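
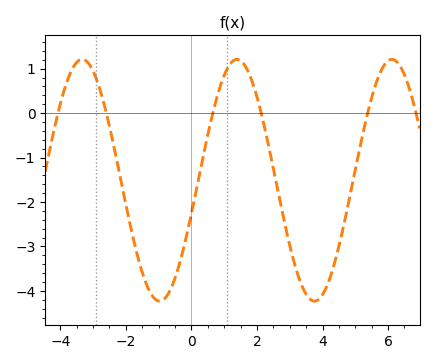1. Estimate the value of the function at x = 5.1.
-0.9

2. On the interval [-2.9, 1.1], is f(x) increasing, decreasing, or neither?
neither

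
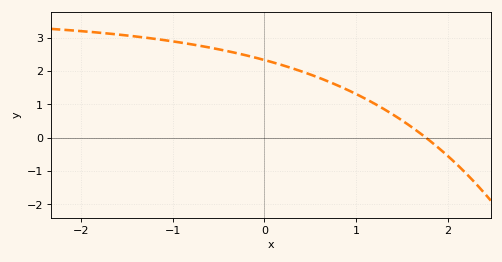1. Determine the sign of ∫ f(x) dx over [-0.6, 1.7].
positive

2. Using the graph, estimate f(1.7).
0.131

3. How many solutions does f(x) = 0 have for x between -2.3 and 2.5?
1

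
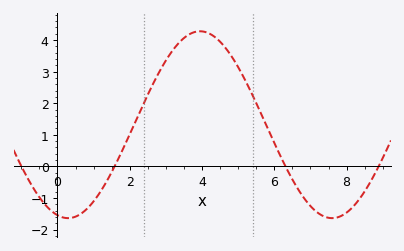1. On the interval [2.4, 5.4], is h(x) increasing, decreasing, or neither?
neither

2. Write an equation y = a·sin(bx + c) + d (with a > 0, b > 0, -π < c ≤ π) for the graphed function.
y = 2.96sin(0.86x - 1.82) + 1.32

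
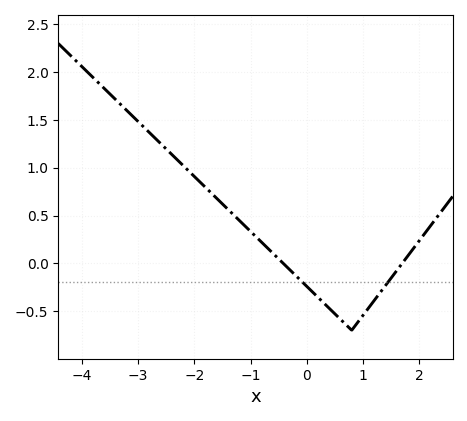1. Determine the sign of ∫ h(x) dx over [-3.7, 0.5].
positive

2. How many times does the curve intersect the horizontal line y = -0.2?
2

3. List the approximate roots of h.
-0.418, 1.7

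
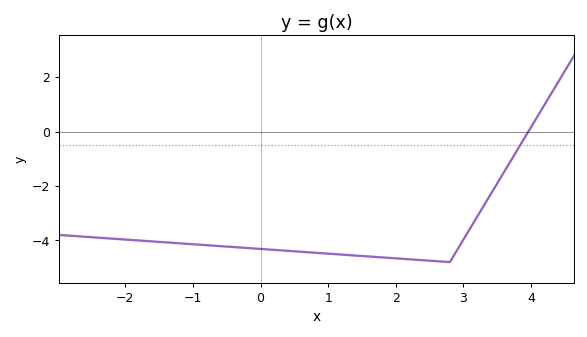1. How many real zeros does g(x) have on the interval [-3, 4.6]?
1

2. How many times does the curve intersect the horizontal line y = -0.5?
1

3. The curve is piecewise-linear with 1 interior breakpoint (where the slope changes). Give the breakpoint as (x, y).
(2.8, -4.8)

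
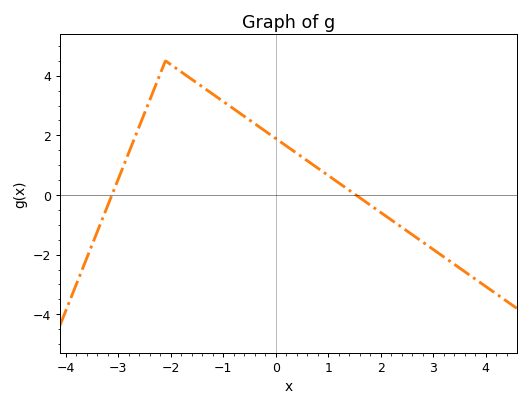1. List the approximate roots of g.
-3.2, 1.6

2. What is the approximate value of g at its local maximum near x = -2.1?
4.4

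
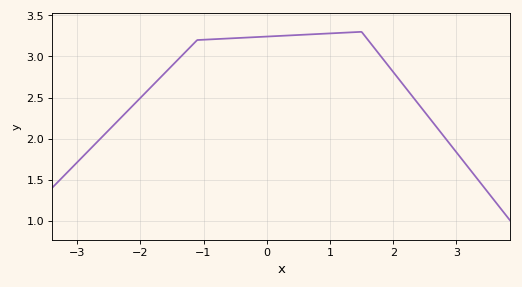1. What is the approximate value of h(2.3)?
2.52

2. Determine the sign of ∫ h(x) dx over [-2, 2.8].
positive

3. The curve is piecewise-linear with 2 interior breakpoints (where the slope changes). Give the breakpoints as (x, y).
(-1.1, 3.2); (1.5, 3.3)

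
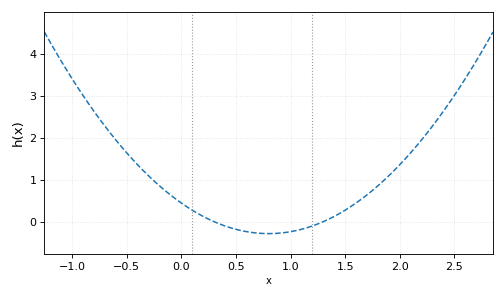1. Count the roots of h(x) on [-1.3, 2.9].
2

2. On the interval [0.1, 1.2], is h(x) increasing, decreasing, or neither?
neither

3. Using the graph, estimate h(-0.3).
1.1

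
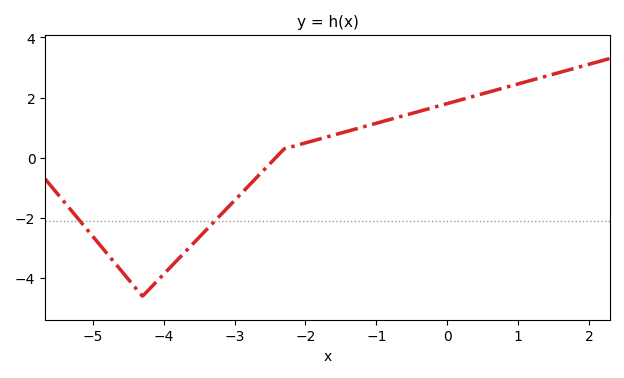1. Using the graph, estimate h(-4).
-3.8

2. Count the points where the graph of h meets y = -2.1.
2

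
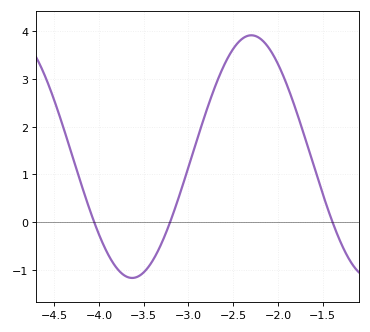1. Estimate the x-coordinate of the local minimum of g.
-3.63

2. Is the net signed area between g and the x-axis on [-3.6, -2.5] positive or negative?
positive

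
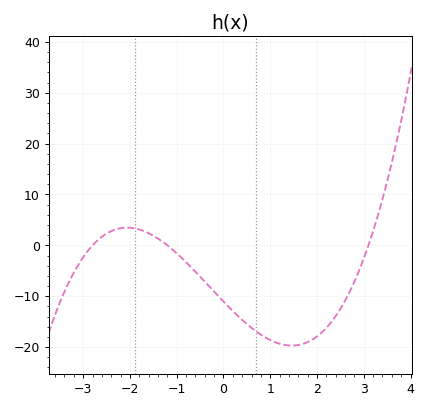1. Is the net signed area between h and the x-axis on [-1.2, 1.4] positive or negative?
negative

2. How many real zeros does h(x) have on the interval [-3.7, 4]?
3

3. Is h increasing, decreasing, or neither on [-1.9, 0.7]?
decreasing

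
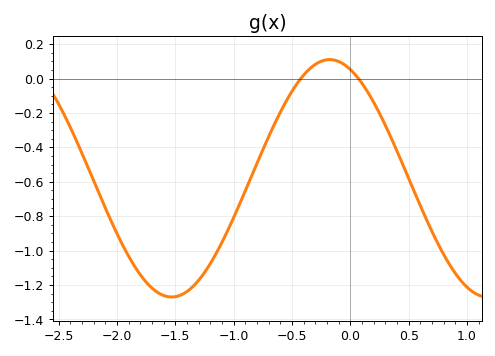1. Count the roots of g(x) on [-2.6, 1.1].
2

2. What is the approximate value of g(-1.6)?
-1.26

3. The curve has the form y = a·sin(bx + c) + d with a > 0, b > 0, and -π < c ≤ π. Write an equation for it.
y = 0.69sin(2.32x + 1.98) - 0.58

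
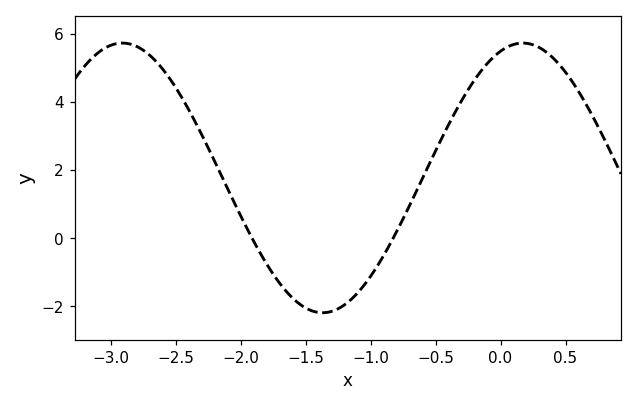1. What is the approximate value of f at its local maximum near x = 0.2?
5.8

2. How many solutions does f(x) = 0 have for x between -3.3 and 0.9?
2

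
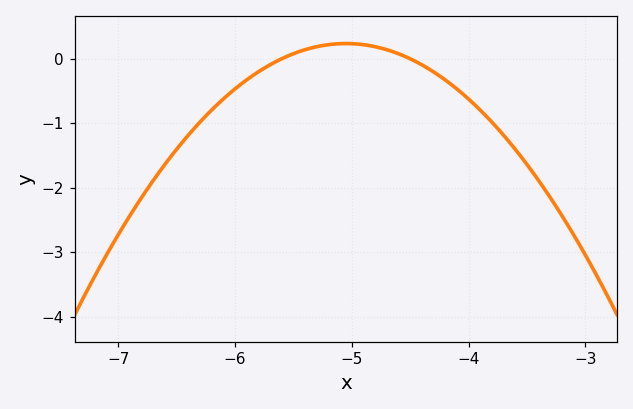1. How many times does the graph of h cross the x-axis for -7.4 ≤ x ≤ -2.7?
2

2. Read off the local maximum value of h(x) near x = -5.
0.2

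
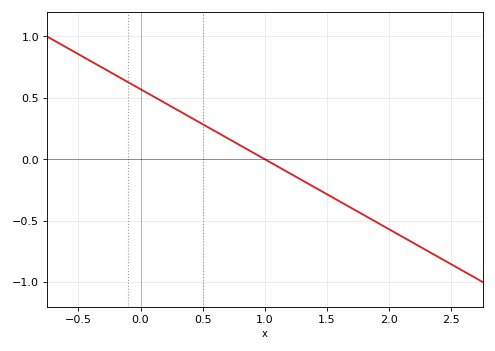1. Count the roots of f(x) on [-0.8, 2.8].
1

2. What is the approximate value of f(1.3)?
-0.171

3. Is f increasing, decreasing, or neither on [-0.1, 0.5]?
decreasing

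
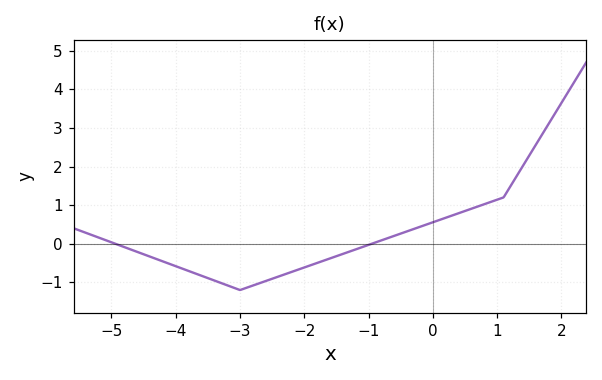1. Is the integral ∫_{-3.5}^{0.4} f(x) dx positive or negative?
negative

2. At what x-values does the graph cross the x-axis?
-4.94, -0.95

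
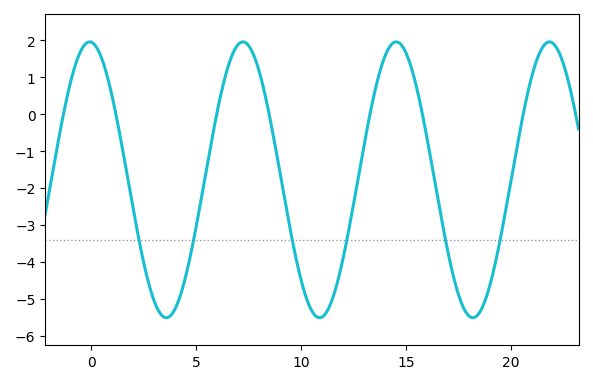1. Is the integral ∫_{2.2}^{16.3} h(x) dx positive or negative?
negative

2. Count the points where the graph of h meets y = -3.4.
6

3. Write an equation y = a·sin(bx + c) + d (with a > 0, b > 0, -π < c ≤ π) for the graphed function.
y = 3.73sin(0.86x + 1.6) - 1.77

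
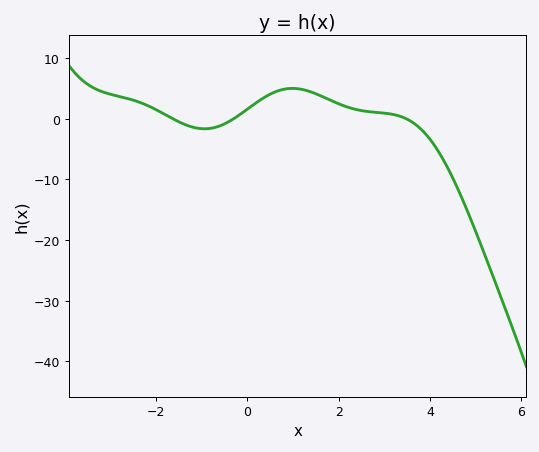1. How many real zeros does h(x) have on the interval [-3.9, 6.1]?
3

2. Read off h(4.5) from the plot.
-9.74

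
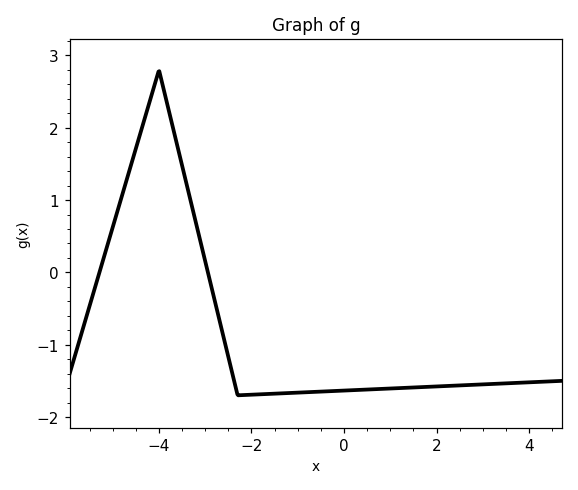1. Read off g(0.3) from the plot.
-1.63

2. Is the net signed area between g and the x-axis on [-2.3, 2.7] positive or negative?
negative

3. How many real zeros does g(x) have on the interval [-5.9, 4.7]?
2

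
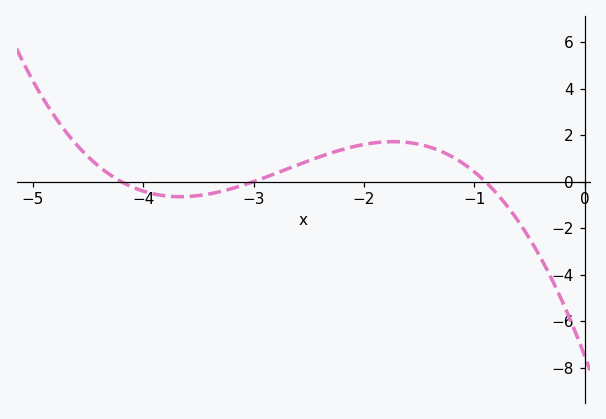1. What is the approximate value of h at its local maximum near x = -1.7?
1.72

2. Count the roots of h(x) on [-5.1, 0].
3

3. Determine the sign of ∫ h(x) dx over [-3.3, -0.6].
positive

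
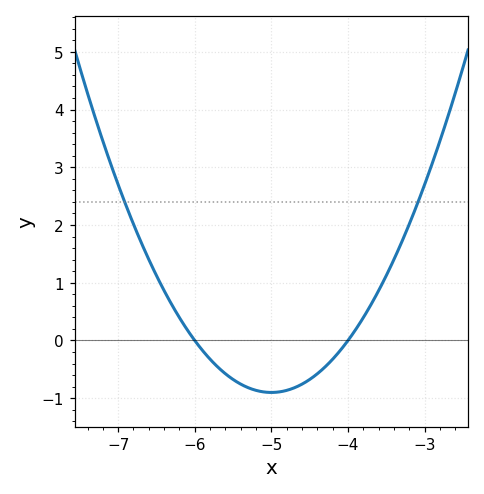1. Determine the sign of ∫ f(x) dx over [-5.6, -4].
negative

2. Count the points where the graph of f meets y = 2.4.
2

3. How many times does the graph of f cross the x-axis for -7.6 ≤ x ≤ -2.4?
2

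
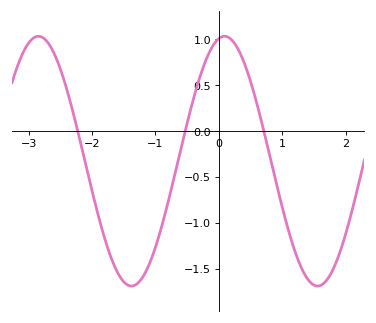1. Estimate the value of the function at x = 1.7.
-1.65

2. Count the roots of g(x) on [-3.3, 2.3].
3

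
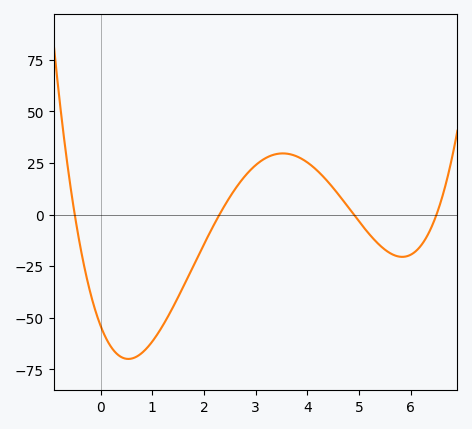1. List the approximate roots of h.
-0.5, 2.3, 4.9, 6.5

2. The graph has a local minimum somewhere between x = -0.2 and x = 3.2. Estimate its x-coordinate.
0.536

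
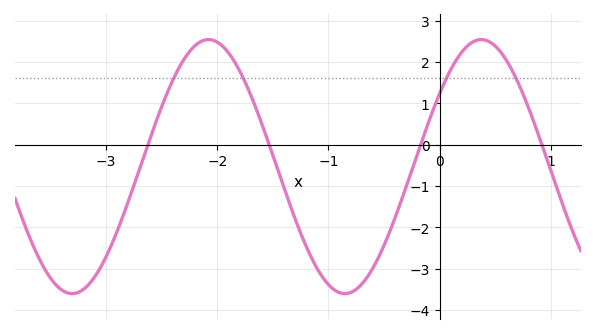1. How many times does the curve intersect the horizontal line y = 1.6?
4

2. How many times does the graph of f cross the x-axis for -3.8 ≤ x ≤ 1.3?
4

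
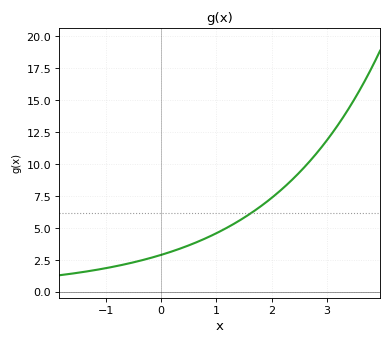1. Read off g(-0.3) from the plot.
2.53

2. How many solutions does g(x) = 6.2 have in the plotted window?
1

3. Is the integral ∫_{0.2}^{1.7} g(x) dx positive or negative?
positive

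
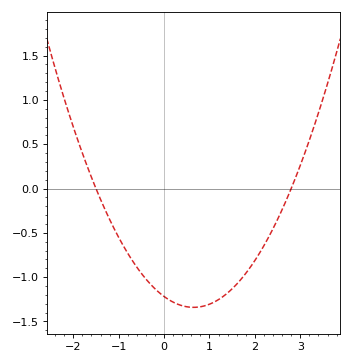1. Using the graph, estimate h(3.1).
0.4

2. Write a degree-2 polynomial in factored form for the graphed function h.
y = 0.29(x + 1.5)(x - 2.8)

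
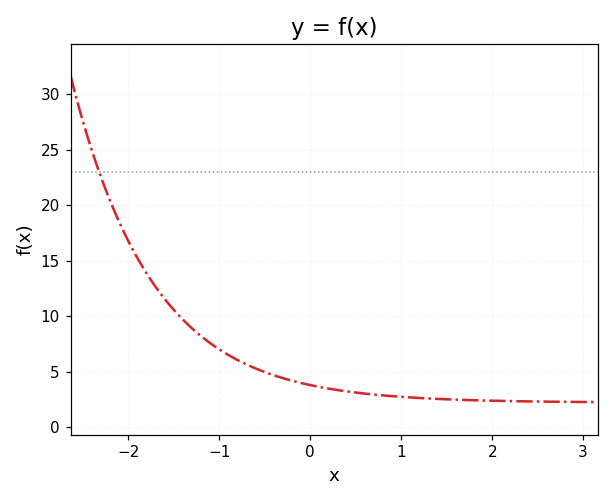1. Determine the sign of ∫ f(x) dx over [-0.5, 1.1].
positive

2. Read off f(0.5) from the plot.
3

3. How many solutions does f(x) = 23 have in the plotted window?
1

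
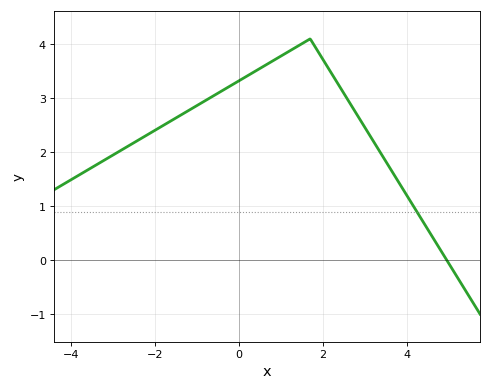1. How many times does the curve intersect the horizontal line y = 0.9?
1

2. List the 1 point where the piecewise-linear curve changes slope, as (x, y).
(1.7, 4.1)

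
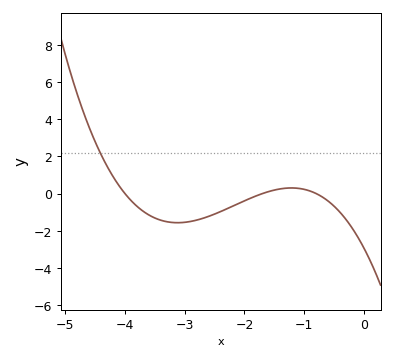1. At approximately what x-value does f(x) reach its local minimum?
-3.12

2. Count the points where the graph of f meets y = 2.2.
1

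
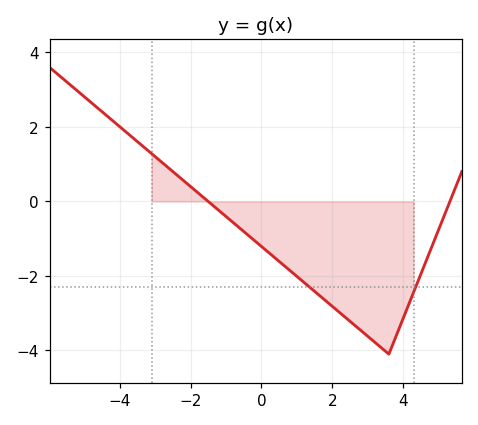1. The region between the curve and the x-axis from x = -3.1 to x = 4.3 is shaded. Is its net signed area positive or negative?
negative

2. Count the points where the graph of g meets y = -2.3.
2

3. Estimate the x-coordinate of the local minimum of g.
3.6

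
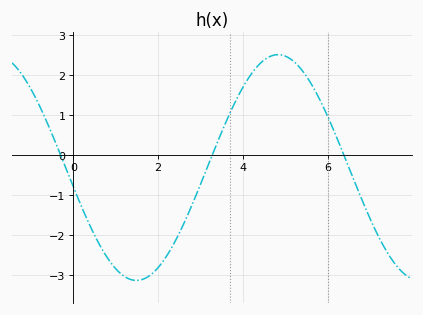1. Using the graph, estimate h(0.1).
-1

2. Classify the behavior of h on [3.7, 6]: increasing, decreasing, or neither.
neither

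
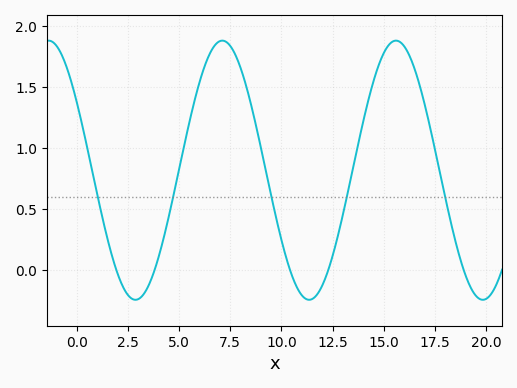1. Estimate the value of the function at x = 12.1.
-0.084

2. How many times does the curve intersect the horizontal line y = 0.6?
5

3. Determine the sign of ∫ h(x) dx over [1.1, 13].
positive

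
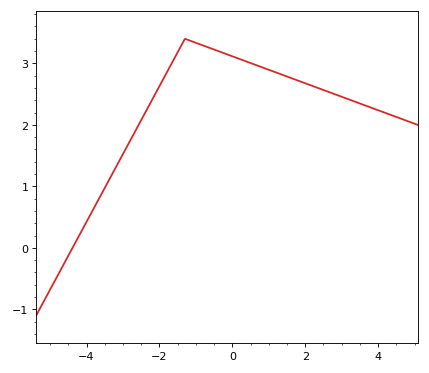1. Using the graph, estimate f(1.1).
2.9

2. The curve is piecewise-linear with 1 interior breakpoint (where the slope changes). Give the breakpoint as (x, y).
(-1.3, 3.4)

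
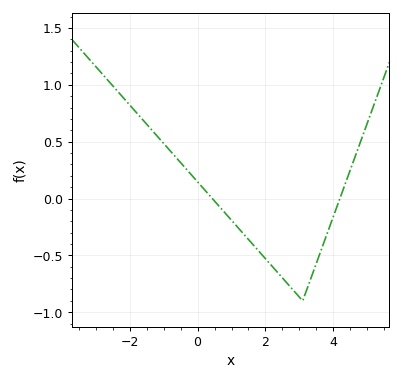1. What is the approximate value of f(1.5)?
-0.36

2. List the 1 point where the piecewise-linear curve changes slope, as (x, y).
(3.1, -0.9)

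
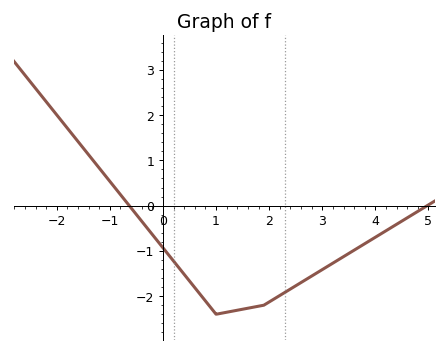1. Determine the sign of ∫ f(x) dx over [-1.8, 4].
negative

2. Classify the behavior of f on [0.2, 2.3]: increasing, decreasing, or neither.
neither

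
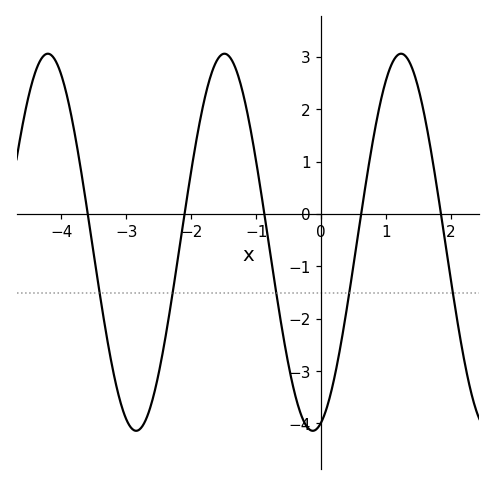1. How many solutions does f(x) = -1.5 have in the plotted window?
5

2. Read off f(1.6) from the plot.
1.8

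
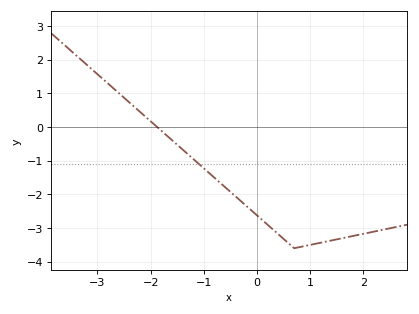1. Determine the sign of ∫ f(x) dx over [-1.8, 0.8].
negative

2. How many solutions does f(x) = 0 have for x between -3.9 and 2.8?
1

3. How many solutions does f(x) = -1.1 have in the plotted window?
1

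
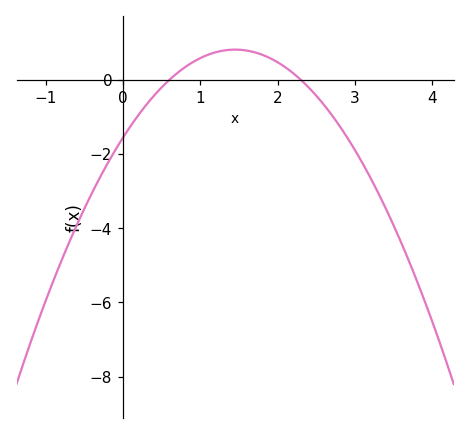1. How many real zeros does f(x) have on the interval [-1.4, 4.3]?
2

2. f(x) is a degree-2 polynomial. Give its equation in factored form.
y = -1.13(x - 0.6)(x - 2.3)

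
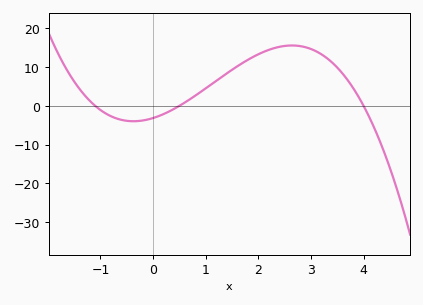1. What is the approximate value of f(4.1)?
-3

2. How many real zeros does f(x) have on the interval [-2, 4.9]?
3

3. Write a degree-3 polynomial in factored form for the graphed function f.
y = -1.43(x + 1.1)(x - 0.5)(x - 4)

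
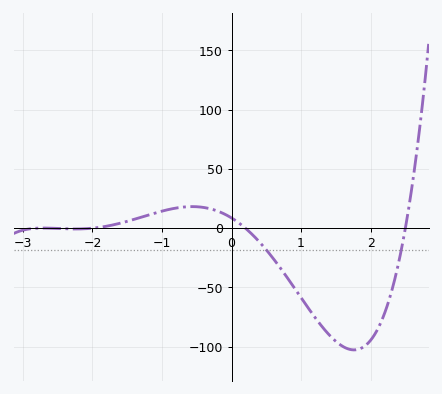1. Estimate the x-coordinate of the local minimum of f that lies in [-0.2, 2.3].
1.8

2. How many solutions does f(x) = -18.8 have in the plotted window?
2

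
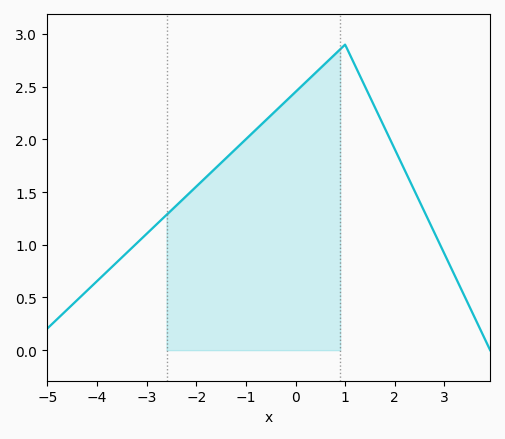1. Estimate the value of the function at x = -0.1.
2.41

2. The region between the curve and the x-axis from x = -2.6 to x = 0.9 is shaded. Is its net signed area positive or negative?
positive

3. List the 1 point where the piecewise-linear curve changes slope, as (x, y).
(1, 2.9)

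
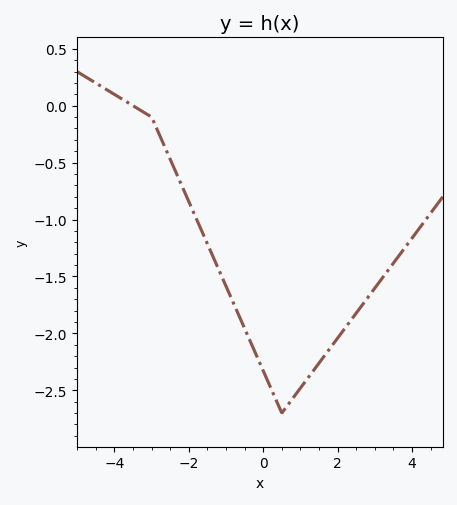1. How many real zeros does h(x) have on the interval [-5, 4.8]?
1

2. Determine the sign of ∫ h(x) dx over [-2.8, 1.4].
negative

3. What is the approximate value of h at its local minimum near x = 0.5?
-2.7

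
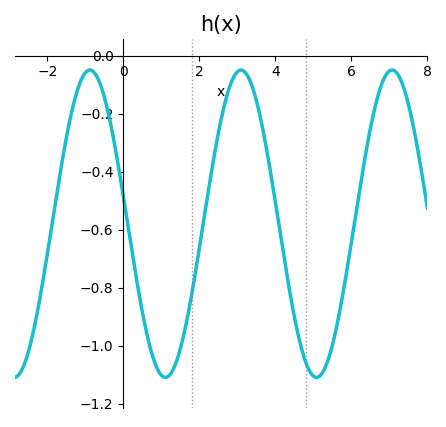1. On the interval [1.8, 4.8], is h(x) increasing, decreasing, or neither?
neither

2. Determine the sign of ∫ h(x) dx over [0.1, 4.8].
negative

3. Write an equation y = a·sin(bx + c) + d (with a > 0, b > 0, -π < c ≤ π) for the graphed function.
y = 0.53sin(1.58x + 2.96) - 0.58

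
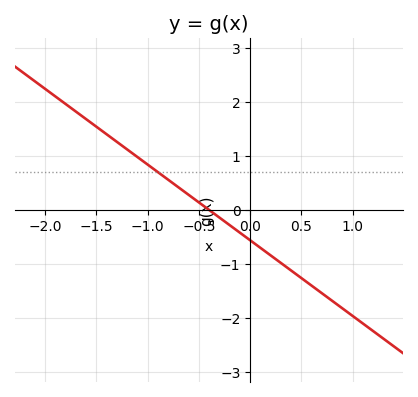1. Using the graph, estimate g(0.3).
-1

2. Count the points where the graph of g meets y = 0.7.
1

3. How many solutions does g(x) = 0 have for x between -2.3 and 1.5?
1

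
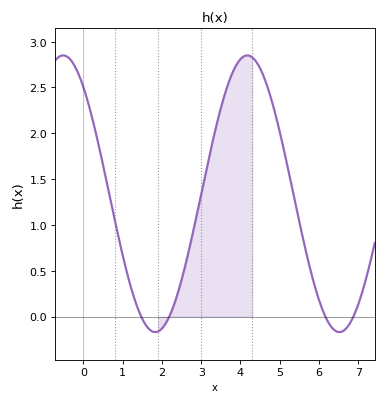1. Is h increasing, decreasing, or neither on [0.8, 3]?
neither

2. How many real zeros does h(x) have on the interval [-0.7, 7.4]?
4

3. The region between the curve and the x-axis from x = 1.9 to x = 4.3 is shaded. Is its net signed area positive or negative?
positive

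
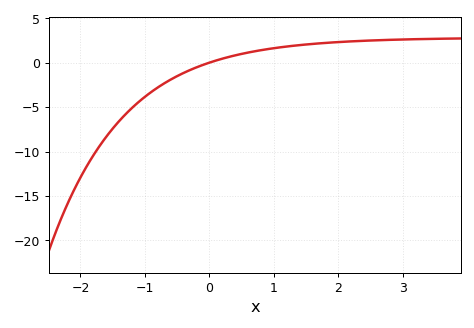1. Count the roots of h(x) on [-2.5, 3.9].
1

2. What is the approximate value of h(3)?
2.5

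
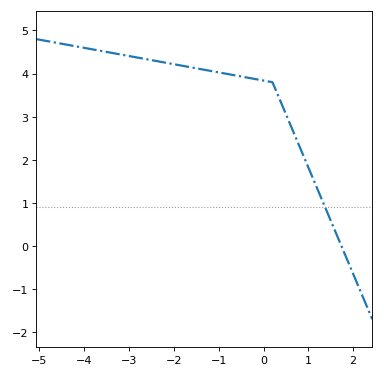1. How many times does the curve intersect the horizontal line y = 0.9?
1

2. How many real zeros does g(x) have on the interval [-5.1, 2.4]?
1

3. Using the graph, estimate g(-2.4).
4.3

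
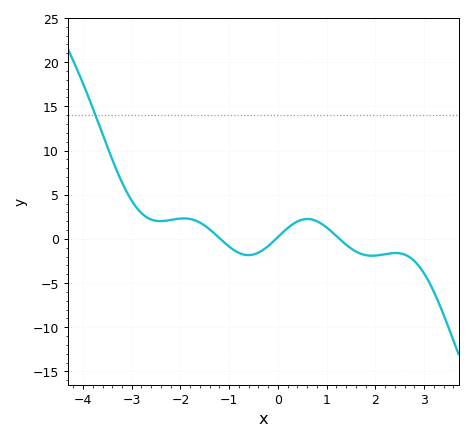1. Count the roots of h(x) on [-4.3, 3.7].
3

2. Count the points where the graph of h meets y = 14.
1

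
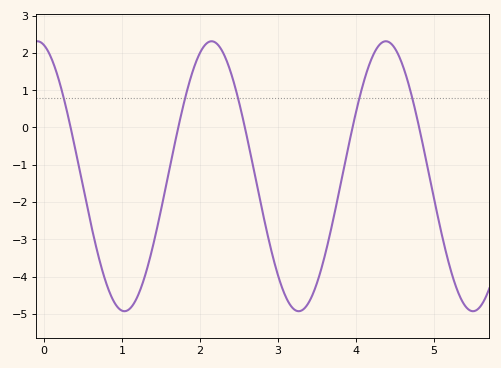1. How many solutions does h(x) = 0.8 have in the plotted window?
5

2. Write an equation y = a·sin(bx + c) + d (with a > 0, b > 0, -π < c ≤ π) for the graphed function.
y = 3.62sin(2.81x + 1.81) - 1.31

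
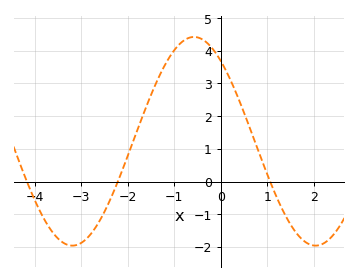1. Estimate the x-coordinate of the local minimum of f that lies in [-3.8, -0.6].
-3.19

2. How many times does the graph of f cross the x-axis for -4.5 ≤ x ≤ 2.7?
3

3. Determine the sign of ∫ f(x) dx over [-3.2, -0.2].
positive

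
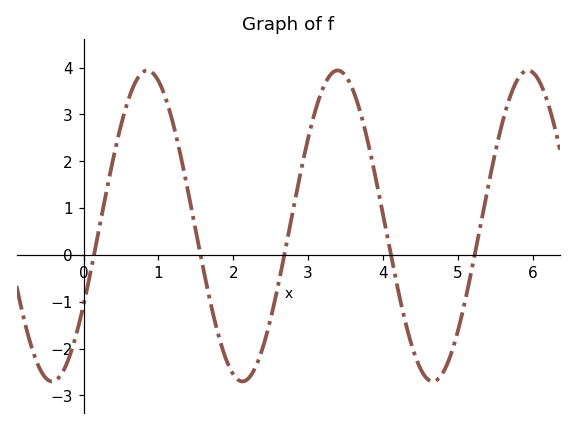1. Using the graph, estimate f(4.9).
-2.16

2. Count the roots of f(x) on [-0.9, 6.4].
5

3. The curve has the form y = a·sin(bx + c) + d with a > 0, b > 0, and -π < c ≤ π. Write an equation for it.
y = 3.32sin(2.47x - 0.53) + 0.62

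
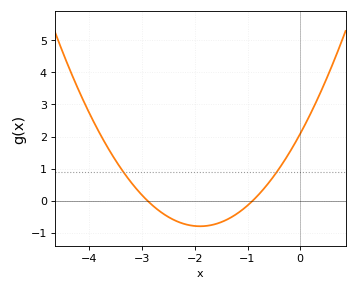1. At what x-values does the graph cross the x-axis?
-2.9, -0.9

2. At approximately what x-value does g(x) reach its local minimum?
-1.9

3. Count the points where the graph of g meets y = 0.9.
2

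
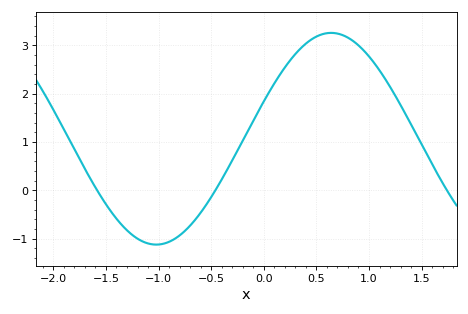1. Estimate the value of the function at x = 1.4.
1.4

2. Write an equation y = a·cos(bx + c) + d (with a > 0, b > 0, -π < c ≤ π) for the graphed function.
y = 2.19cos(1.9x - 1.2) + 1.07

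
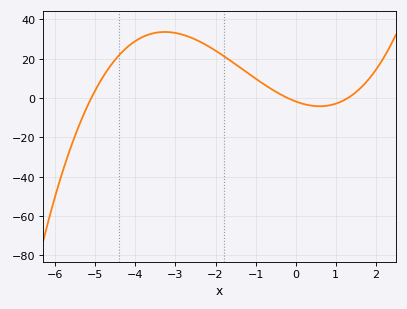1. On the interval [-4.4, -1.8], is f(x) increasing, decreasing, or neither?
neither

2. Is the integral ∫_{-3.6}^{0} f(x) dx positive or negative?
positive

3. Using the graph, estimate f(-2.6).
30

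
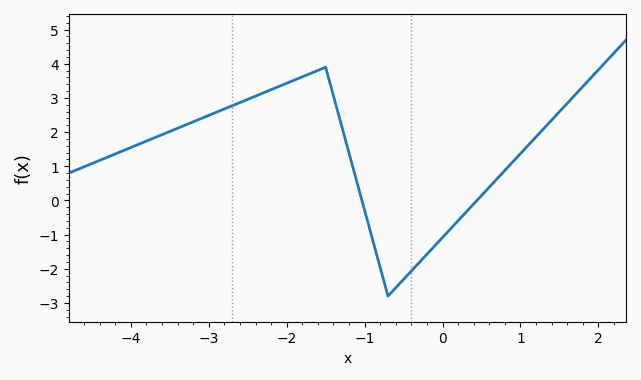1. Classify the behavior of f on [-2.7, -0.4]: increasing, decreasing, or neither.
neither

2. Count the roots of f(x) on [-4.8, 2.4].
2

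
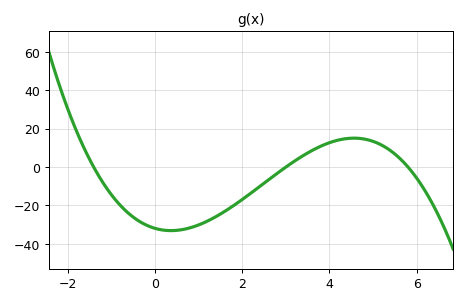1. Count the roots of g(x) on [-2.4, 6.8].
3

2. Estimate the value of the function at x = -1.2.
-8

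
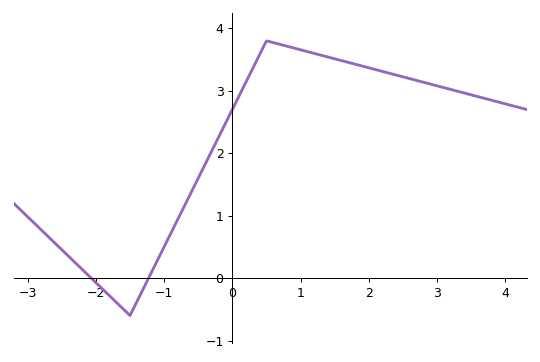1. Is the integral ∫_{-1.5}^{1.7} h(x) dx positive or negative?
positive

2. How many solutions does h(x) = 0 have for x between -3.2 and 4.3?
2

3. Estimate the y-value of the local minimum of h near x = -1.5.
-0.6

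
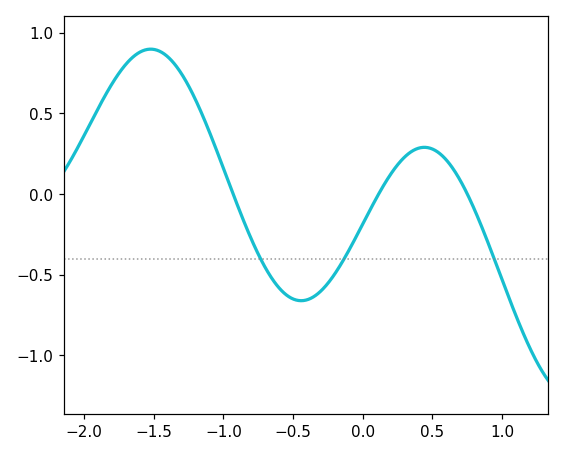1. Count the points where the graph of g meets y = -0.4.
3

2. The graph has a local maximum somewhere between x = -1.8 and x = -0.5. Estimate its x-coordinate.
-1.5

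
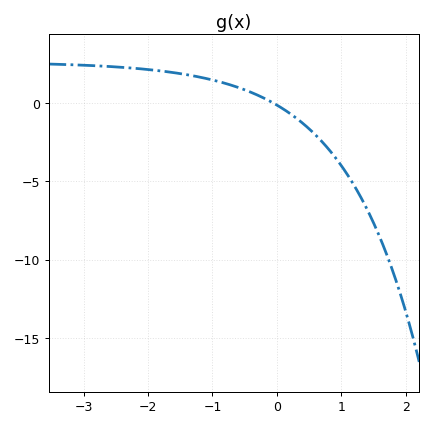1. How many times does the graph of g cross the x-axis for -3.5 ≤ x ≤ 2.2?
1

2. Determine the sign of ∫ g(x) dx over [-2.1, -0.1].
positive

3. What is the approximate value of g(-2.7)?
2.5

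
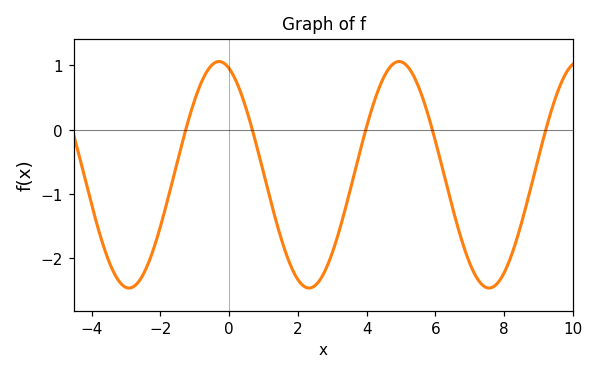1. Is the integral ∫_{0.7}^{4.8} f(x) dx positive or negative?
negative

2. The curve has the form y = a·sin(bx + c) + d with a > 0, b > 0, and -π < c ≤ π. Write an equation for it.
y = 1.76sin(1.2x + 1.9) - 0.7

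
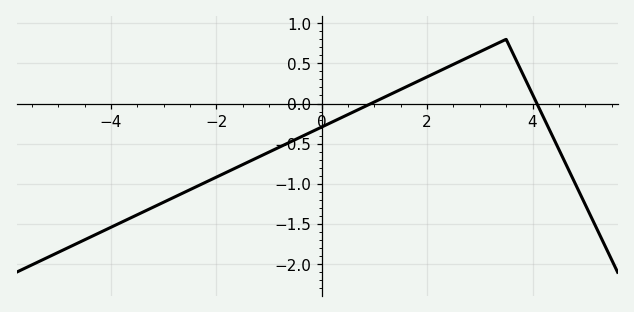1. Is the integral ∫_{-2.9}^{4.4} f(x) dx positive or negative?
negative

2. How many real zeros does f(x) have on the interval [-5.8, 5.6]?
2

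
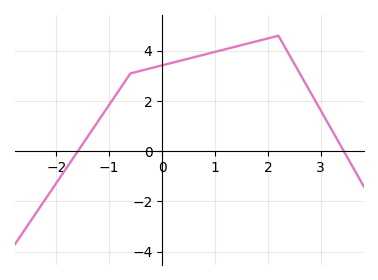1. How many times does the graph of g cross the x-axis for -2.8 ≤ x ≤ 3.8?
2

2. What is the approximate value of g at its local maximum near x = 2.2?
4.6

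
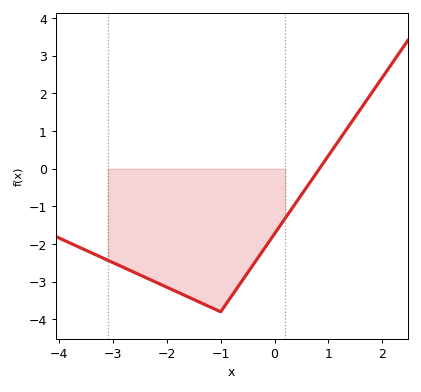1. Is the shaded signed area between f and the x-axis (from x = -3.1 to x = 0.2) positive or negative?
negative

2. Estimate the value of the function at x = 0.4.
-0.9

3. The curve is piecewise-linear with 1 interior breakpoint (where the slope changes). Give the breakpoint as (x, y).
(-1, -3.8)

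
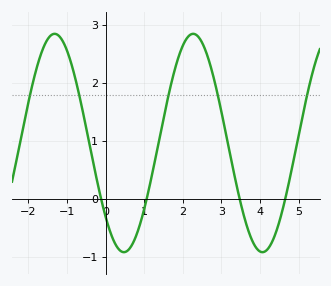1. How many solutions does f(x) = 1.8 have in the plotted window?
5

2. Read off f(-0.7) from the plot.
1.8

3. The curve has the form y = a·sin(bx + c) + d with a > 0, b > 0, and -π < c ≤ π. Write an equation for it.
y = 1.88sin(1.8x - 2.4) + 0.97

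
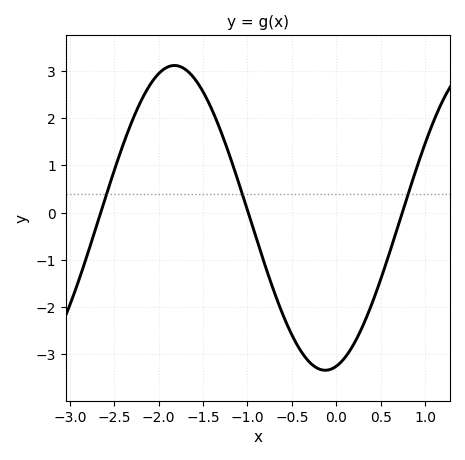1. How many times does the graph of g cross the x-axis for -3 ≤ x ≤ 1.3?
3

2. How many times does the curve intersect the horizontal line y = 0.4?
3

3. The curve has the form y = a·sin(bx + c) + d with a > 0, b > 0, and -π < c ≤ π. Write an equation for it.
y = 3.23sin(1.85x - 1.34) - 0.11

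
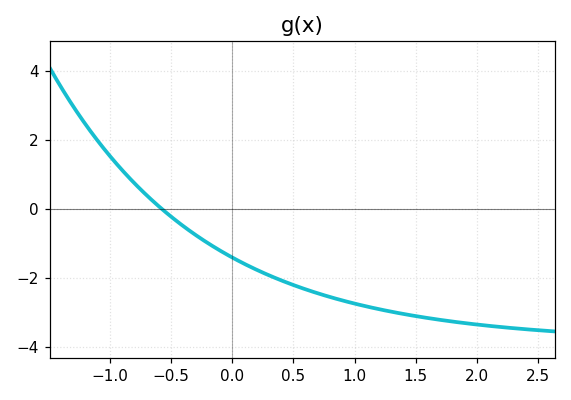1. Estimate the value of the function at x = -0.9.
1.13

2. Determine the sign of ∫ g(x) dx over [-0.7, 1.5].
negative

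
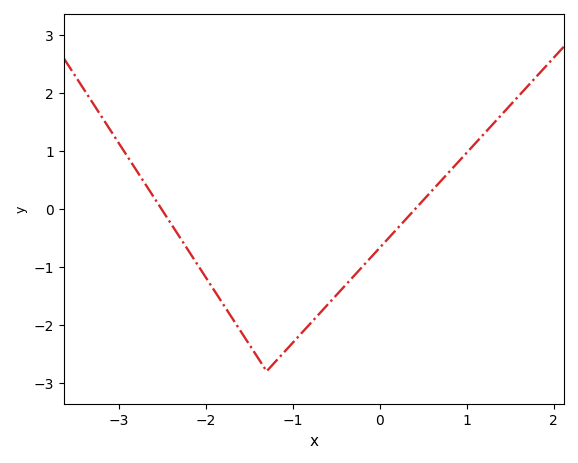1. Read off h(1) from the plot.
0.971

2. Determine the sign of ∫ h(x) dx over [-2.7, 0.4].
negative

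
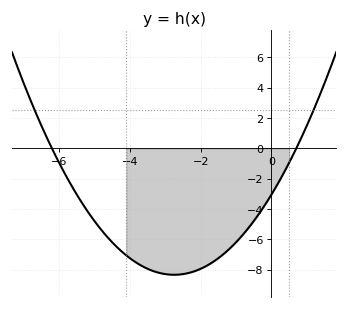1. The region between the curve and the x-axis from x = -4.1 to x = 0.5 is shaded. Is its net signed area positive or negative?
negative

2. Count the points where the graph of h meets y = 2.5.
2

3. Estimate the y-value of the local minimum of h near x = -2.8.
-8.4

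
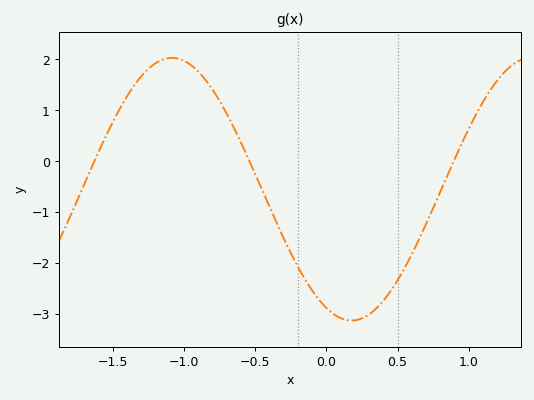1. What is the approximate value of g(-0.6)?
0.4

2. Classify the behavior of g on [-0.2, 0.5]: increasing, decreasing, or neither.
neither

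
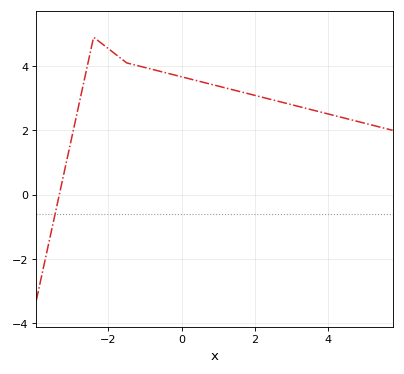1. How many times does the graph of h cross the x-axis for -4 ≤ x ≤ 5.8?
1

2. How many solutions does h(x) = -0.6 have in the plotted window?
1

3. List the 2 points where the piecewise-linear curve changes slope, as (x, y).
(-2.4, 4.9); (-1.5, 4.1)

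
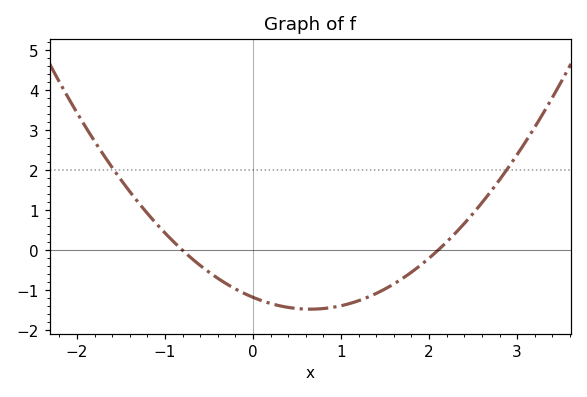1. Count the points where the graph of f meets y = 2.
2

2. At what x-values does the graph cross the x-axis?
-0.8, 2.1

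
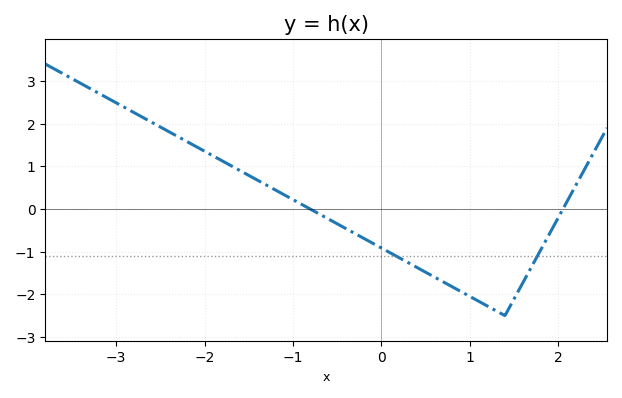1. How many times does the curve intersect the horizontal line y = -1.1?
2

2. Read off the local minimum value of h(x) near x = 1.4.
-2.5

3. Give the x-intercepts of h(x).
-0.805, 2.06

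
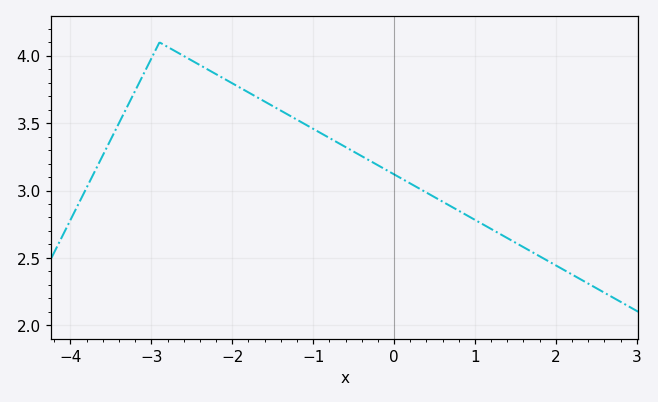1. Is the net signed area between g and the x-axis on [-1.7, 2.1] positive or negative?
positive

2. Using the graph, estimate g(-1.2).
3.55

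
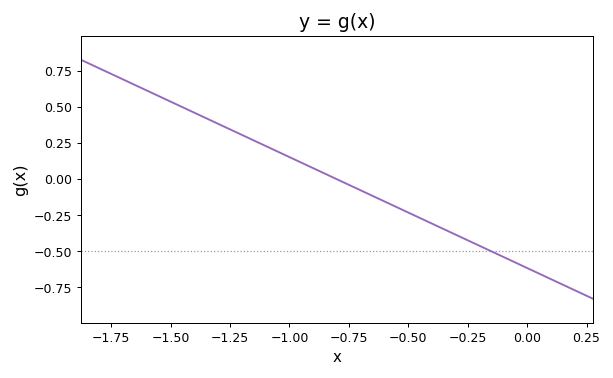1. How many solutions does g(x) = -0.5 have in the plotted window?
1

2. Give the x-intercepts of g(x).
-0.8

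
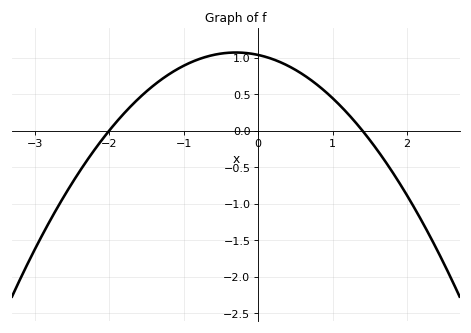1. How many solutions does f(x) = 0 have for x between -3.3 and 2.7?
2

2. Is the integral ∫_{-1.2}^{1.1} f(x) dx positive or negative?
positive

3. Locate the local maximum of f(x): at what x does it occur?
-0.3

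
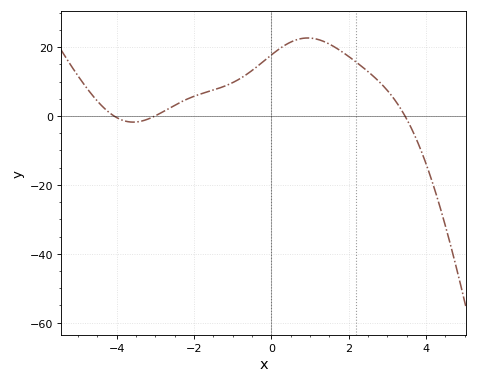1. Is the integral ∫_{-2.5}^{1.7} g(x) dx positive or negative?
positive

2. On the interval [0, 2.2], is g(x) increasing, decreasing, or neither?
neither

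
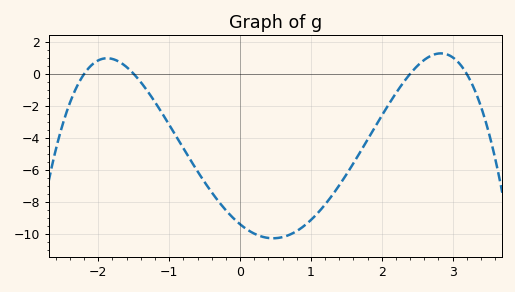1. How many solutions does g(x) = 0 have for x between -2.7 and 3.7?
4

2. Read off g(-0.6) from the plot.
-6.07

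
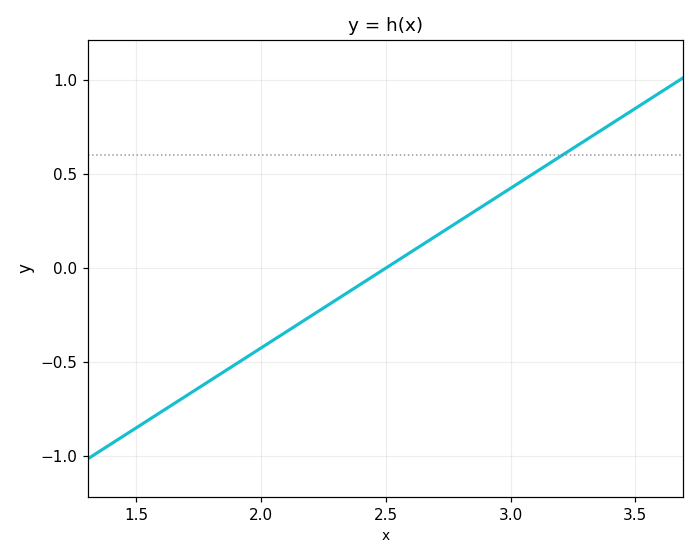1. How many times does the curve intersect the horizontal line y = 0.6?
1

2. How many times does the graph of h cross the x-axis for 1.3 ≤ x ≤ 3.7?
1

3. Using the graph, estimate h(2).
-0.4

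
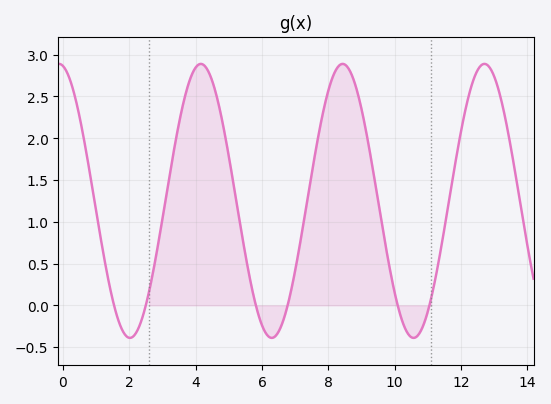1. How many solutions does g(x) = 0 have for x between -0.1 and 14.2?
6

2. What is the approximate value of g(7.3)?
1.1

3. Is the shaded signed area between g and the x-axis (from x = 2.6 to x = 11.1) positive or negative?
positive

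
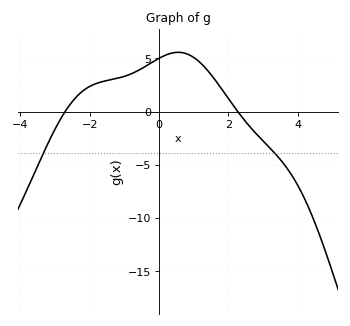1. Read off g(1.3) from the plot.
4.24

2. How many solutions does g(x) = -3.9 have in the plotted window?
2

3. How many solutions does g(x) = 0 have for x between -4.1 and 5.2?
2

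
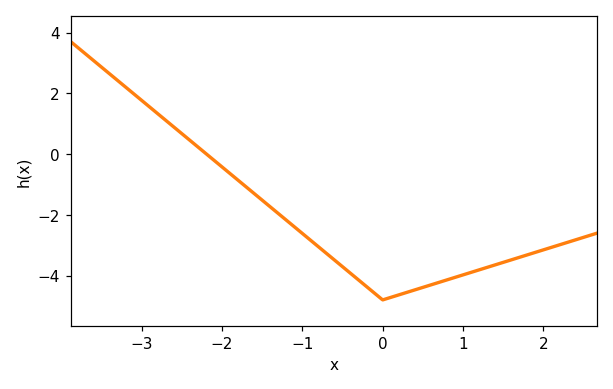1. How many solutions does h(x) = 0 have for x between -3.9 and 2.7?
1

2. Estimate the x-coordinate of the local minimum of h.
0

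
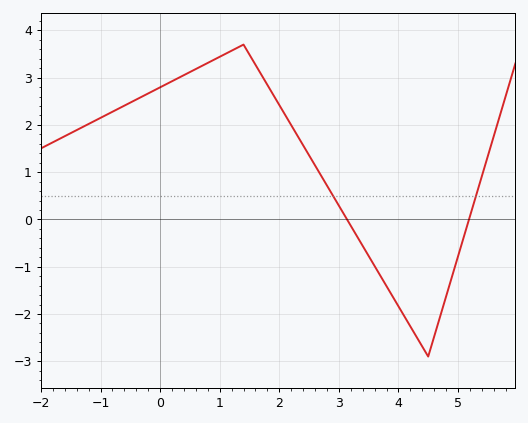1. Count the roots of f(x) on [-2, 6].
2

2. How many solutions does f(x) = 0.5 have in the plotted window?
2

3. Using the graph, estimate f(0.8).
3.31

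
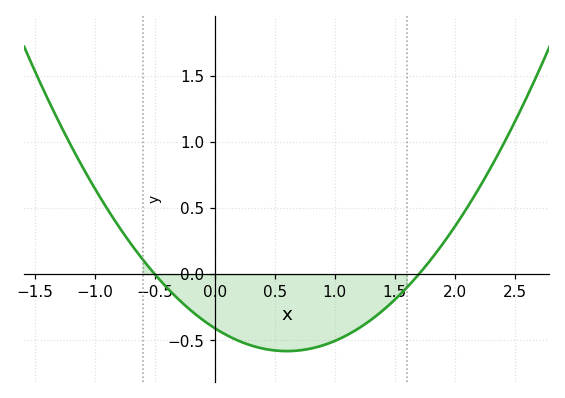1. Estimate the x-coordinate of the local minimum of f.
0.6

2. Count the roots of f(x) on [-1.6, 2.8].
2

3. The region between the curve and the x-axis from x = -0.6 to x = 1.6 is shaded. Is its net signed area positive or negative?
negative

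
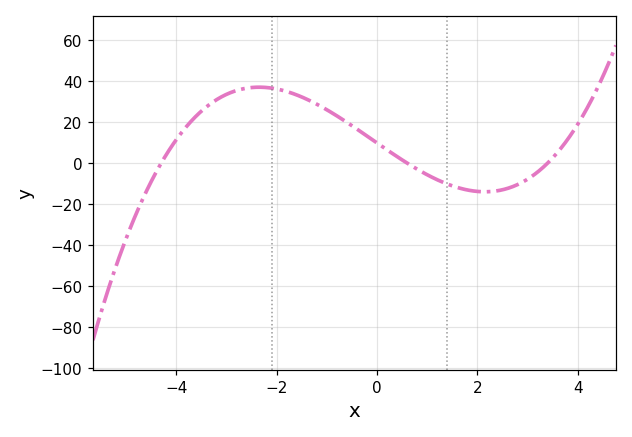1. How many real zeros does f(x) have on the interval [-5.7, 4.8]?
3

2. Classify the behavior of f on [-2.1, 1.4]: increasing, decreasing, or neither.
decreasing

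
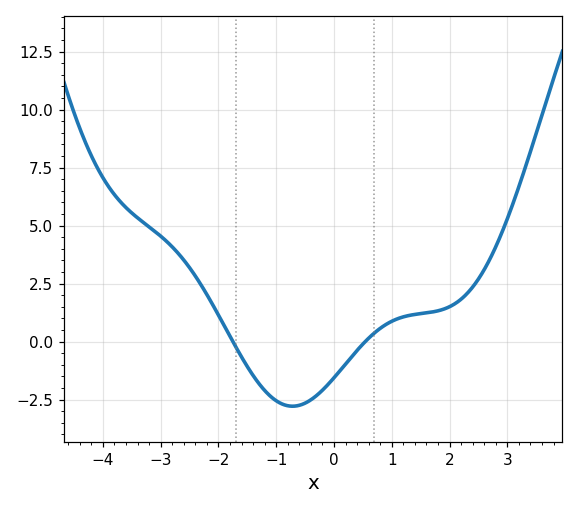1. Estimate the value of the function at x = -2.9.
4.4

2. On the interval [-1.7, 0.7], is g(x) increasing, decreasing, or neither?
neither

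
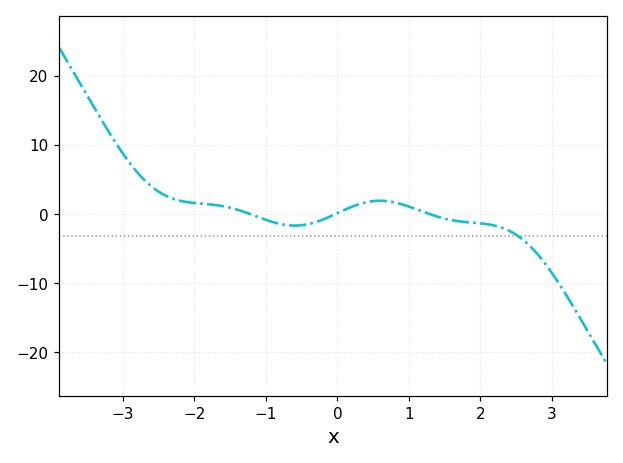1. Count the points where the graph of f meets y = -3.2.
1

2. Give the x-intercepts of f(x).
-1.2, 0, 1.2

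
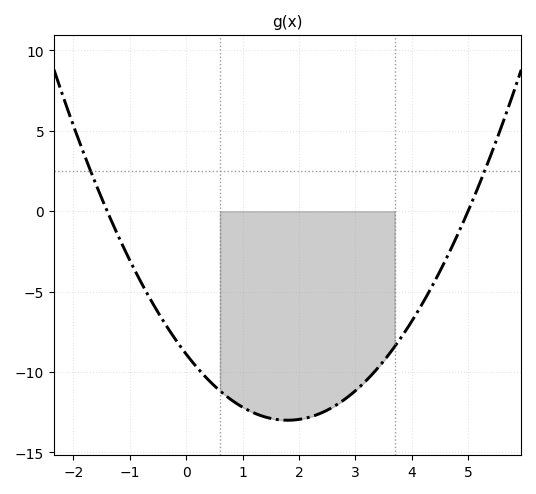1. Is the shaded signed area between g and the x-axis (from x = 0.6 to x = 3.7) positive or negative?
negative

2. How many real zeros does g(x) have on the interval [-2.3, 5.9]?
2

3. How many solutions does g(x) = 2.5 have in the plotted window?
2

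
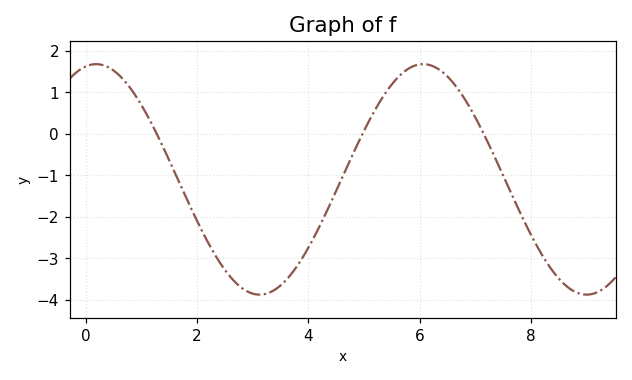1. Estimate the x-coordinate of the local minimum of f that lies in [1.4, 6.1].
3.12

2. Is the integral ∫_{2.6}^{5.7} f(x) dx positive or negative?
negative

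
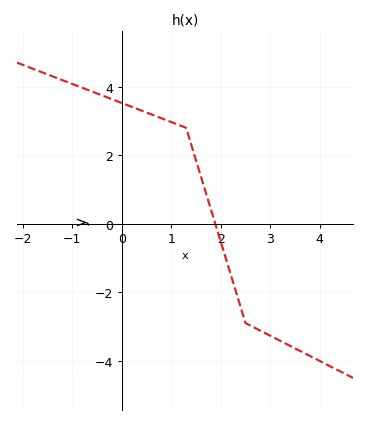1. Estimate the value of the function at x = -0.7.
3.91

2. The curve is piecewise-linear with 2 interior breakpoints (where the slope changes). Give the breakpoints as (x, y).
(1.3, 2.8); (2.5, -2.9)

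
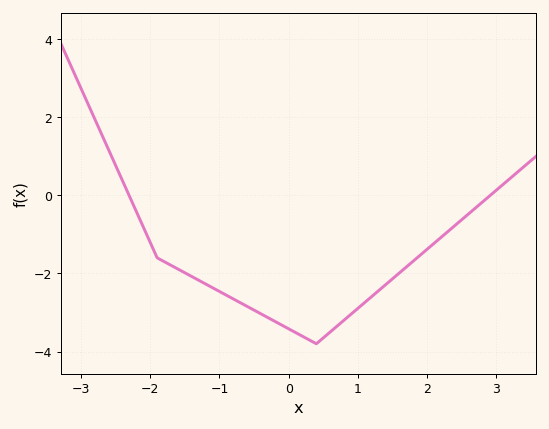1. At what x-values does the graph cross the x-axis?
-2.3, 2.9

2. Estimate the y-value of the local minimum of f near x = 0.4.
-3.8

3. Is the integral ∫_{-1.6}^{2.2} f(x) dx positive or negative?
negative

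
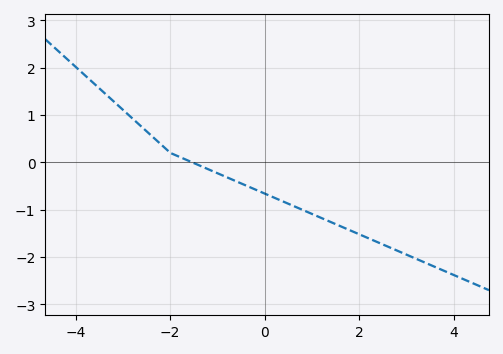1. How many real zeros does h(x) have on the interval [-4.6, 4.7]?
1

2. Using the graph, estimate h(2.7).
-1.8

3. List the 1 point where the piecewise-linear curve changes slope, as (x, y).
(-2, 0.2)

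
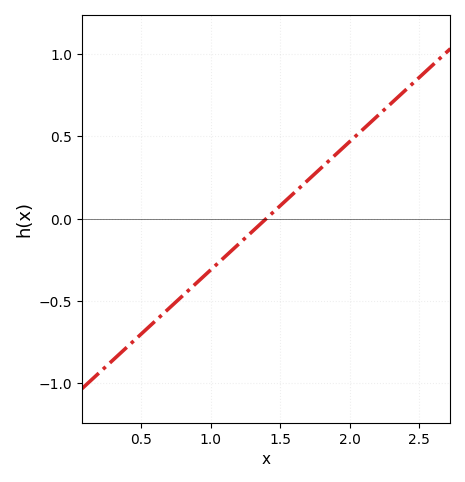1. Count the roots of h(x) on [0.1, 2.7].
1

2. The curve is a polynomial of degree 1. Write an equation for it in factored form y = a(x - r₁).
y = 0.78(x - 1.4)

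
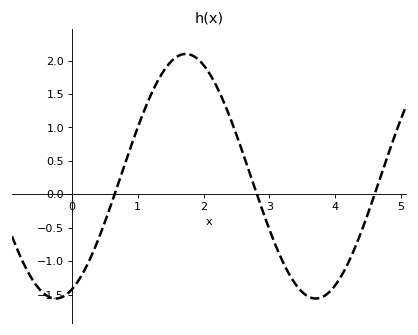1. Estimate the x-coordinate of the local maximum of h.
1.73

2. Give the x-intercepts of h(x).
0.649, 2.81, 4.6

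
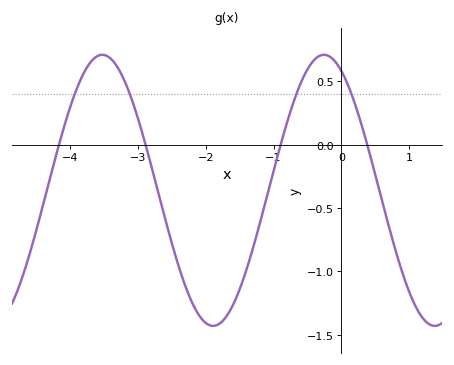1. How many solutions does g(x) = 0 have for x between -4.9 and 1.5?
4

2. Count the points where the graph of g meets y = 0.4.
4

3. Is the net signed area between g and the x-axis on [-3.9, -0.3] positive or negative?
negative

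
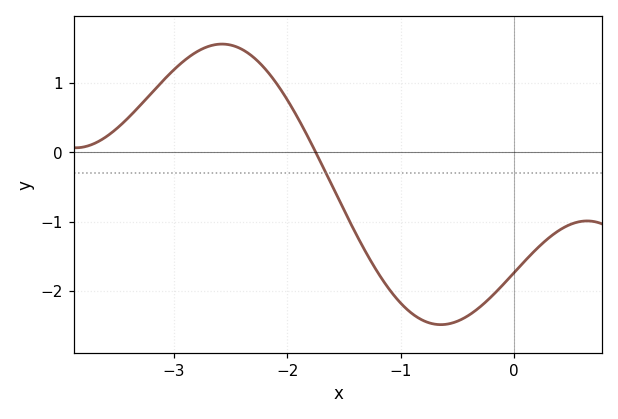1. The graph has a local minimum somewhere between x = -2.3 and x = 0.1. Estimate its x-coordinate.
-0.645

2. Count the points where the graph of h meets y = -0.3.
1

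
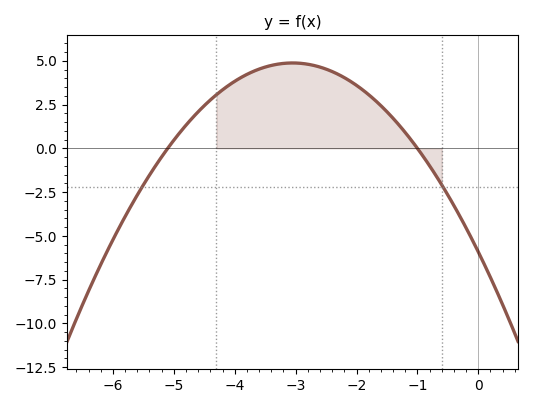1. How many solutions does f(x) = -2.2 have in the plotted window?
2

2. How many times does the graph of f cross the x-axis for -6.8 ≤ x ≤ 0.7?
2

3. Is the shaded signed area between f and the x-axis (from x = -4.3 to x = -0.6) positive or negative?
positive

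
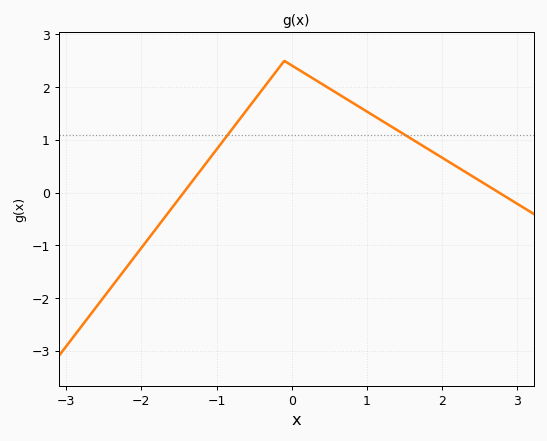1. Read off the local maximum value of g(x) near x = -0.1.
2.5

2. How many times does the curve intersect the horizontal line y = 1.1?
2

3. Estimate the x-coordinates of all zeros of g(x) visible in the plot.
-1.4, 2.8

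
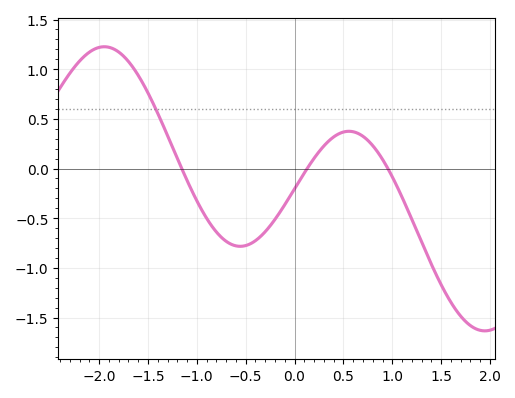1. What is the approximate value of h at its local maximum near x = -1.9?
1.23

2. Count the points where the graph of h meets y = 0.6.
1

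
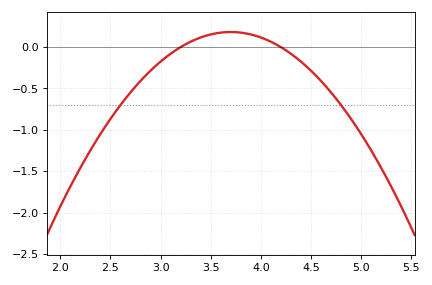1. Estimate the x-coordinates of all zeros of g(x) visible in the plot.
3.2, 4.2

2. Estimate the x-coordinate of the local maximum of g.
3.7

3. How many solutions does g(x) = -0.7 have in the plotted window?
2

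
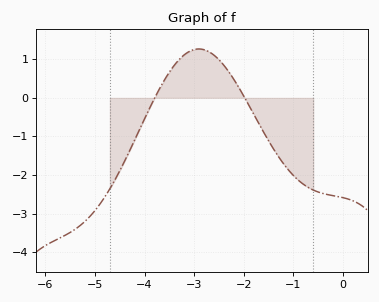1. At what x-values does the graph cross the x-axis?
-3.8, -1.98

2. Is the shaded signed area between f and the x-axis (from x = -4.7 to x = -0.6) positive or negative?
negative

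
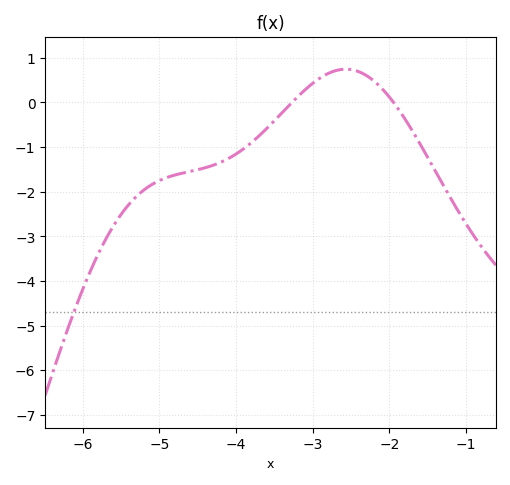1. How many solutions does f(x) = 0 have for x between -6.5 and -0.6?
2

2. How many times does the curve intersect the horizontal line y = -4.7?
1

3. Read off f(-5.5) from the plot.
-2.5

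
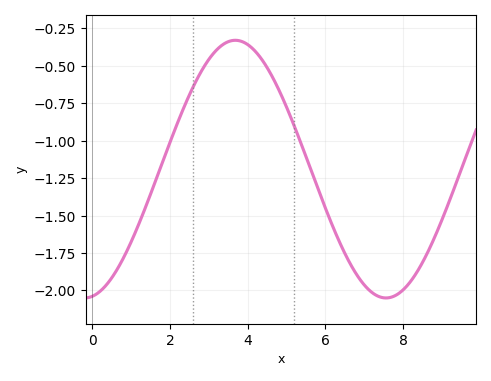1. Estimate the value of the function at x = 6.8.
-1.9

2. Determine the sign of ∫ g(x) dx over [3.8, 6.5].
negative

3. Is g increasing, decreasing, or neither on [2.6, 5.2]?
neither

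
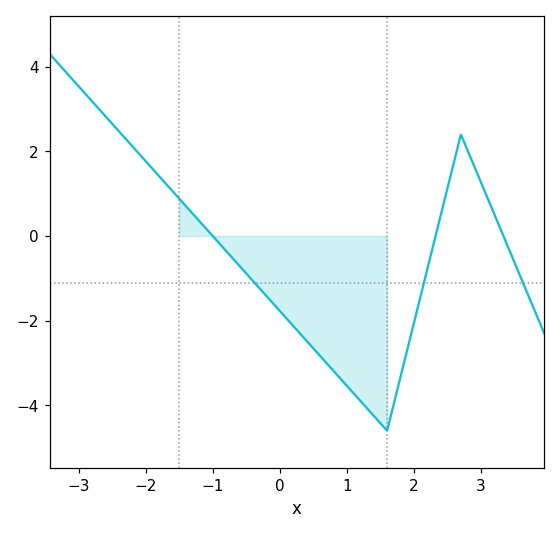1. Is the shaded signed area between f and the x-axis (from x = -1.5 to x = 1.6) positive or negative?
negative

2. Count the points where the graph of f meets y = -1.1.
3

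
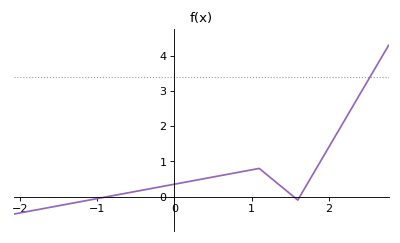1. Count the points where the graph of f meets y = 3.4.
1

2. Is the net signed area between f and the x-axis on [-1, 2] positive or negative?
positive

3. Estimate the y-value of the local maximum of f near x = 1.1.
0.8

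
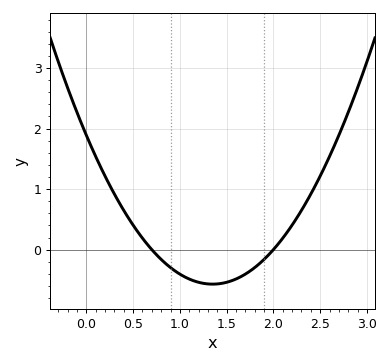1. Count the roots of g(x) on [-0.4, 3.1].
2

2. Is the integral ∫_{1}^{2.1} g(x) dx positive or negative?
negative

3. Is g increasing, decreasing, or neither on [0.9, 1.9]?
neither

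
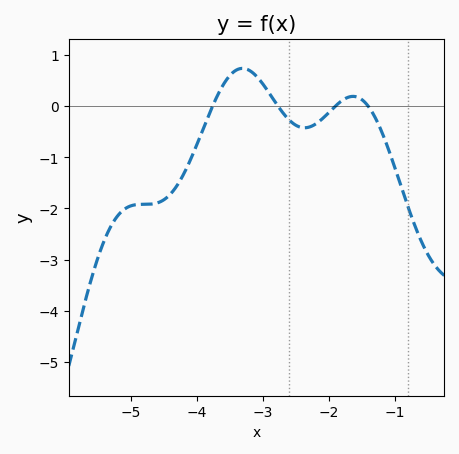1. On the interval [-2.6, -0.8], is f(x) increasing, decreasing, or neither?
neither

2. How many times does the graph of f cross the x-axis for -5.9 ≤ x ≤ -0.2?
4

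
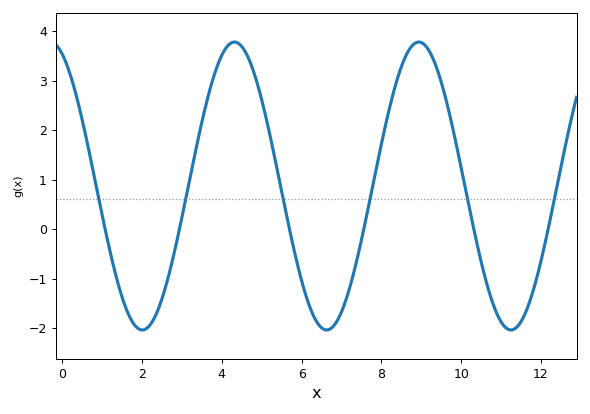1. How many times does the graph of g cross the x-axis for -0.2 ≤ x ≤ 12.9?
6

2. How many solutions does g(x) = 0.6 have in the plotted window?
6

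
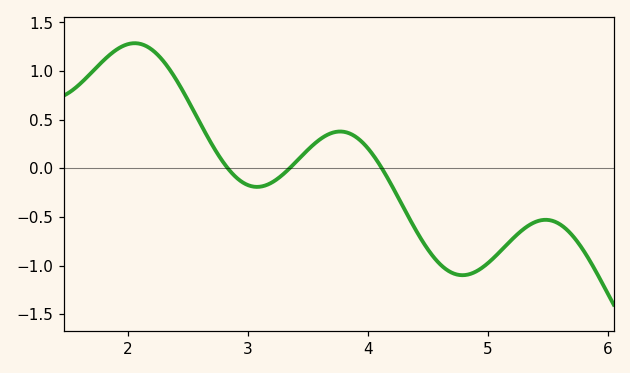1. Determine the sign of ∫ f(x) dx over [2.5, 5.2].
negative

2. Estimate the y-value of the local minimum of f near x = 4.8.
-1.1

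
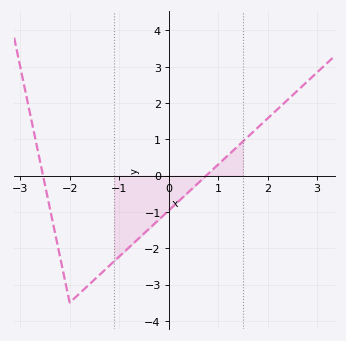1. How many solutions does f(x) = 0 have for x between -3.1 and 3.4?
2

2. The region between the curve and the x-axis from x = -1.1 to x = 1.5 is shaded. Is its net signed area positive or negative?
negative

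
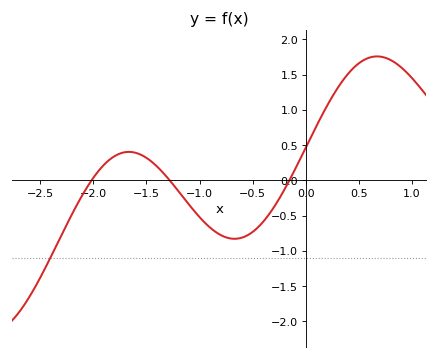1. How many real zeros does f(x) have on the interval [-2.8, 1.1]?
3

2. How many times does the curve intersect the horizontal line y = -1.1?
1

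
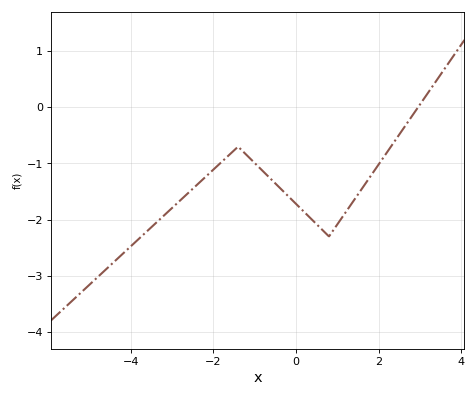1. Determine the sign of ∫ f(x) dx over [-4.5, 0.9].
negative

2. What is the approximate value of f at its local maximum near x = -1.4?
-0.7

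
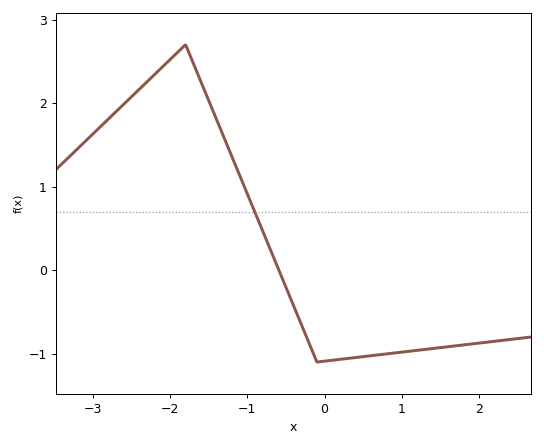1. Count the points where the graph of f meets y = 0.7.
1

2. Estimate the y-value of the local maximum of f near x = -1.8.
2.7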